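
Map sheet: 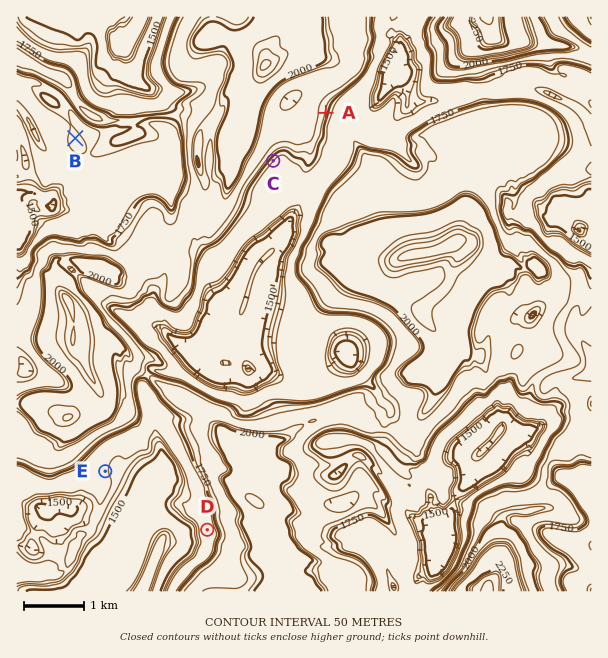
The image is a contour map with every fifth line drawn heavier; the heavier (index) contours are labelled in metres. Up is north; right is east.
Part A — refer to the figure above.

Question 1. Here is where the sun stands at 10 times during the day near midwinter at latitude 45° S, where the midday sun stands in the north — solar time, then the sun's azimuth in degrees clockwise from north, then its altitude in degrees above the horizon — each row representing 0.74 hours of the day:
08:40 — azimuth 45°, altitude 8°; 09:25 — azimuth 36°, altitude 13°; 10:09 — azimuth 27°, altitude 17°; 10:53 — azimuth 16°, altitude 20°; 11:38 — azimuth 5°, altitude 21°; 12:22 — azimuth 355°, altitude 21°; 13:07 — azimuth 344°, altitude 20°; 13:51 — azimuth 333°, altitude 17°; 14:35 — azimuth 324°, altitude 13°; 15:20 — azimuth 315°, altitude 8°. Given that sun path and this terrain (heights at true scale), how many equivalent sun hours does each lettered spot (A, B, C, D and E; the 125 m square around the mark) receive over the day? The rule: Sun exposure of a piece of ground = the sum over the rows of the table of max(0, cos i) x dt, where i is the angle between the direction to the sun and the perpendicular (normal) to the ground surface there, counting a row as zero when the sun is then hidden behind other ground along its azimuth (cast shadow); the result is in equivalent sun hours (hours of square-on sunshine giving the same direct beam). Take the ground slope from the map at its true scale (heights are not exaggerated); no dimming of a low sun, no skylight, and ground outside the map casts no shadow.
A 1.3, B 1.9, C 0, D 1.5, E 1.1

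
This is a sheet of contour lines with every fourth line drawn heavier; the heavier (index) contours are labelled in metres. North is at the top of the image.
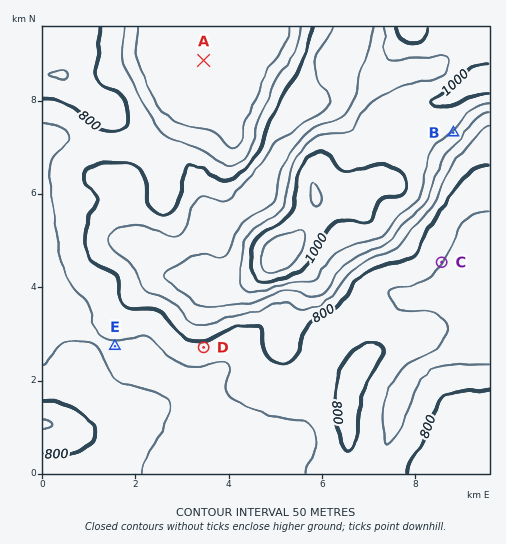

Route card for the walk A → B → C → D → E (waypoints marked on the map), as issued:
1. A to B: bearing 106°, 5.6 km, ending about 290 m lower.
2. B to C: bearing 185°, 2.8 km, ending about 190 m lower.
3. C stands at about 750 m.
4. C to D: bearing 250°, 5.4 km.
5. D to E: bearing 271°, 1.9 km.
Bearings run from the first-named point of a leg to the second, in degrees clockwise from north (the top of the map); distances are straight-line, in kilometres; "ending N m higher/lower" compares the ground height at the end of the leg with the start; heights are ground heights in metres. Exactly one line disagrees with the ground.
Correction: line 1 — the sense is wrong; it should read higher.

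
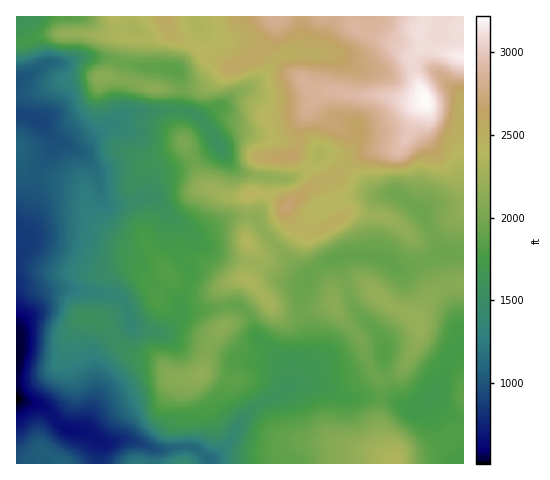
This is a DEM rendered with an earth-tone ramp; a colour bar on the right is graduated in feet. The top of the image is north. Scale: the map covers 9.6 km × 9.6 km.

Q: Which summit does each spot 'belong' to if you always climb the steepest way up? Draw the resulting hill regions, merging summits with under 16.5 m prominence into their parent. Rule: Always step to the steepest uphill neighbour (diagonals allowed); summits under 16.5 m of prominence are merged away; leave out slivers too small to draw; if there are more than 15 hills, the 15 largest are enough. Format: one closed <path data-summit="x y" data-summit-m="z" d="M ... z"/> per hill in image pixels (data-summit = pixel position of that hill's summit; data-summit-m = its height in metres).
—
<path data-summit="425 101" data-summit-m="981" d="M368 16l-66 0 1 20-3 12-5 4-14 4-9 8 0-7-10-9-12-6-11-3-14 1-23-9-3 12-23 27 6 14-1 26 18 6 19 27 19-10 65 9 11 4 8 8 9 0 13 4 24 29 12 8-17-1-16 4-32 16-16 42 2 9 8 11 14-13 21-8 32 1 28 13 24-8 15-8 22 0 0-152-25-28-11-6-11-2-22 7-14 0-25-5-20-11 18-4 6-5 10-18 0-11z"/><path data-summit="201 375" data-summit-m="660" d="M131 324l-22 15-13 15-1 43-8 27-6 7 9 3 13 9 26-3 32 10 28-4 11 5 9 9 4-1 17-17 9-17 0-6-14-20 0-9 7-21 7-8-38-21-60-10z"/><path data-summit="396 463" data-summit-m="719" d="M316 382l-17 0-9 3-11 10-24 12-13 12-12 23-20 19 0 2 252 0-20-21-18-39-7 5-10 0-19-9-40 0z"/><path data-summit="419 323" data-summit-m="671" d="M460 253l-18 0-15 8-24 8-28-13-32-1-6 3 17 50 22 24 6 10 4 32 6 15 8 14 7 5 10 0 4-2 14-14 16-38 5-6 8 0 0-93z"/><path data-summit="249 280" data-summit-m="712" d="M171 218l-2 19 3 9 17 26 0 8-7 17-3 15 29-2 21-5 12 1 10 12 7 18 25 26 7 22 2-12 10-11 3-12 0-20-4-16 0-16 3-12-21-5-25-16-24-4-21-8-12-7-16-18z"/><path data-summit="185 143" data-summit-m="614" d="M178 109l-53 4-8 5-35 30-9 2 10 4 10 13 6 14 2 16 5 7 13 1 28-9 4-15 6-6 50-23 11-8-19-28z"/><path data-summit="102 77" data-summit-m="645" d="M91 57l-13 1-10 5-18 0-32 17-2 2 0 33 23 5 17 22 17 7 9-1 39-33 2-5 0-21 7-22-1-3-18-5z"/><path data-summit="334 304" data-summit-m="648" d="M336 258l-14 5-9 7-10 16-2 27 4 16 0 20-3 12-10 11-2 13 9-3 28 0 14-4 12 0 25-13 6-5 1-10-3-8-6-10-22-24z"/><path data-summit="251 194" data-summit-m="752" d="M218 144l-35 20-26 11-7 10-2 10 6 2 19 23 20 14 9-1 30-16 13-1 11 2 8-19 3-21-21-3-10-5z"/><path data-summit="463 56" data-summit-m="967" d="M463 16l-94 0 1 13-10 18-6 5-18 3 20 12 25 5 14 0 22-7 11 2 11 6 24 27z"/><path data-summit="287 206" data-summit-m="822" d="M330 154l-10 0-12 15-13 8-28 1-3 21-8 17 6 13 10 13 35 35 1-3-8-9-2-9 16-42 32-16 16-4 17 1-12-8-24-29z"/><path data-summit="62 463" data-summit-m="329" d="M20 400l-4 0 1 64 82-1 2-18-2-4-14-10-19-2-21-22z"/><path data-summit="222 327" data-summit-m="648" d="M237 305l-38 6-17 0-16 20-6 2 41 7 36 20 11 0 28 6 8 8 3 6 0-11-4-7-25-26-7-18z"/><path data-summit="248 241" data-summit-m="722" d="M245 216l-16 2-27 15-10 2 9 10 19 10 38 9 25 16 21 4 4-6-36-36-14-24z"/><path data-summit="290 157" data-summit-m="812" d="M248 133l-11 0-19 11 14 22 14 9 21 3 25 0 16-9 12-16-7-7-11-4-23-2z"/>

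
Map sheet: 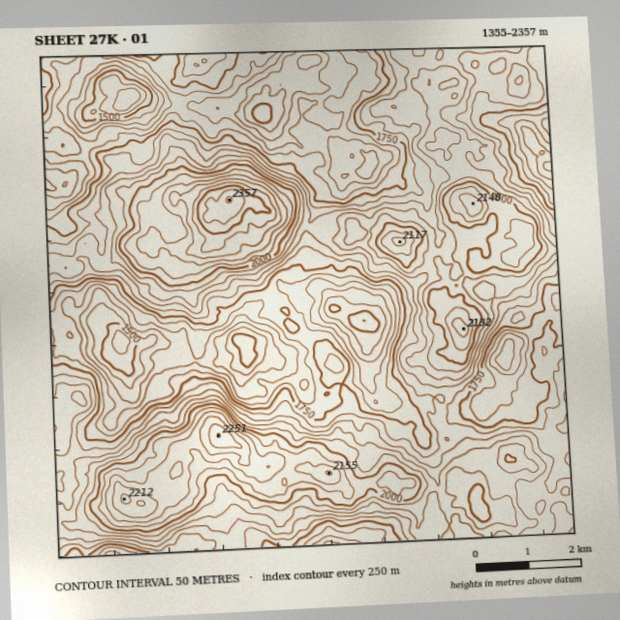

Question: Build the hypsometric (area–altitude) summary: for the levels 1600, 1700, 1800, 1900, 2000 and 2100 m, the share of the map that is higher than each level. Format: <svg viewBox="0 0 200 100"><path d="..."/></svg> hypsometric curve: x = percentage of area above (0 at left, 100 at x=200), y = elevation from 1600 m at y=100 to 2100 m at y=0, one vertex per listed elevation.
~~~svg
<svg viewBox="0 0 200 100"><path d="M182 100l-33-20-39-20-43-20-33-20-21-20"/></svg>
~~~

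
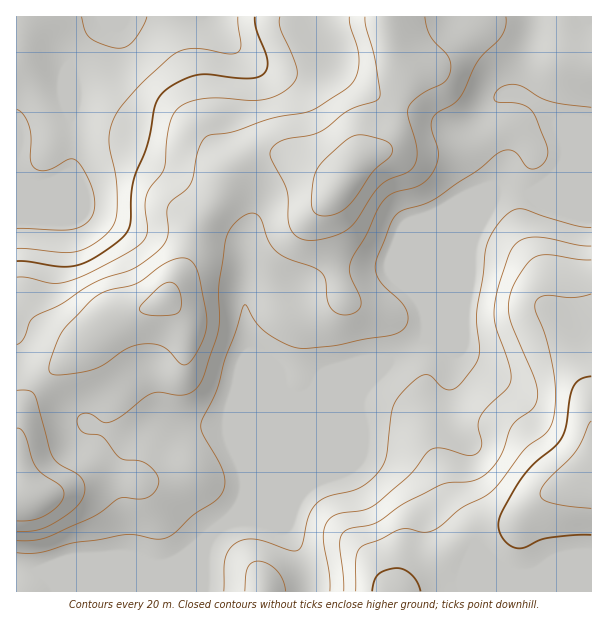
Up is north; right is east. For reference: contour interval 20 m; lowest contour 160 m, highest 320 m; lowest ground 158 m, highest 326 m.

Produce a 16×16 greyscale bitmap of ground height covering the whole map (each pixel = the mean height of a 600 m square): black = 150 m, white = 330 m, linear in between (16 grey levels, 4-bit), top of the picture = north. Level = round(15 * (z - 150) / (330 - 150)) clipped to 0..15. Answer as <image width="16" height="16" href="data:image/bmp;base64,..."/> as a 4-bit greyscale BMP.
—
<image width="16" height="16" href="data:image/bmp;base64,Qk32AAAAAAAAAHYAAAAoAAAAEAAAABAAAAABAAQAAAAAAIAAAAATCwAAEwsAABAAAAAAAAAAAAAAABEREQAiIiIAMzMzAERERABVVVUAZmZmAHd3dwCIiIgAmZmZAKqqqgC7u7sAzMzMAN3d3QDu7u4A////AFVVVnd73MzMh2ZlZnq7zNzKh3ZVZ4q87rmIdlVVaIreqHdmVVVnea2YiHZVVWZonYmZl1VlVmeriaqoZndlaLtmiqhnd2VoqzJHmHiXZVeIESWIiblmVmYRJXiZu5dmZhEkeImrqGZmESNmZ4mYdmYhEjRFaKqGZyERIjZoqYd3"/>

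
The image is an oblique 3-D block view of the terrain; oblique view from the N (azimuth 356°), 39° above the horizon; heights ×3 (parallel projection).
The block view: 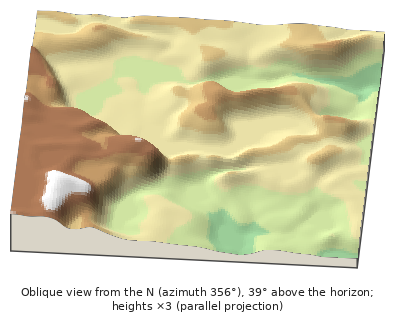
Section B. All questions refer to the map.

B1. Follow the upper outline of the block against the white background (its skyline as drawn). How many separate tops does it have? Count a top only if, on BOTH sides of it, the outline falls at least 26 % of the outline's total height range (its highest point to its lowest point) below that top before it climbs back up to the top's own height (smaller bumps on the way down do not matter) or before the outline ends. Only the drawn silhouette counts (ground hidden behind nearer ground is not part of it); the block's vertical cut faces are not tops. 0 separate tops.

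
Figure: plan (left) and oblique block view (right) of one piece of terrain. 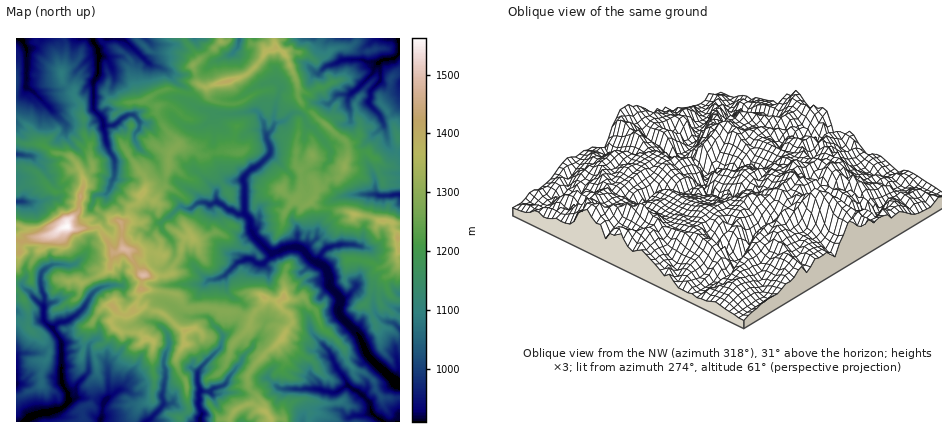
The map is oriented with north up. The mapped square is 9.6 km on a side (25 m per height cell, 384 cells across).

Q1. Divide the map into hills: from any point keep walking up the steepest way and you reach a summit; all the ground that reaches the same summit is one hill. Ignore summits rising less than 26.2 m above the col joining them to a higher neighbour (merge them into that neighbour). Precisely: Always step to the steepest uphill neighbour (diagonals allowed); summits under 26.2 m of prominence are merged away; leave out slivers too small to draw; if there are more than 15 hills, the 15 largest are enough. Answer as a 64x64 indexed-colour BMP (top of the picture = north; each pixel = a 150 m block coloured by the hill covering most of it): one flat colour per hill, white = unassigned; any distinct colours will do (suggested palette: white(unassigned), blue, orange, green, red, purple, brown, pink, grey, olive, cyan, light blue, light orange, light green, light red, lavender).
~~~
<image width="64" height="64" href="data:image/bmp;base64,Qk12CAAAAAAAAHYAAAAoAAAAQAAAAEAAAAABAAQAAAAAAAAIAAATCwAAEwsAABAAAAAAAAAA////ALR3HwAOf/8ALKAsACgn1gC9Z5QAS1aMAMJ34wB/f38AIr28AM++FwDox64AeLv/AIrfmACWmP8A1bDFABERERERERFVVVVVERERERiIiIiIiIiIiBEREREREREREREREREREVVVVVVRERERGIiIiIiIiIiIERERERERERERERERERERFVVVVVUREREYiIiIiIiIiIiIiIEREREREREREREREREVVVVVVVEREYiIiIiIiIiIiIiIgRERERERERERERERERVVVVVVERERGIiIiIiIiIiIiIiBEREREREREREREREREVVVVVVRERERGDMzM4iIhmZmZmYREREREREREREREREVVVVVVVEREREREzMzOIZmZmZmZmERERERERERERERERVVVVVVXMERERETMzMzZmZmZmZmYRERERERERERERERFVVVVVVczBERETMzMzNmZmZmZmYREREREREREREREREVVVVVVVzMzMEzMzMzMzZmZmZmYRERERERERERERERERFVVVVVXMzMzDMzMzMzNmZmZmZhERERERERERERERERERVVVVVczMzMwzMzMzNmZmZmZhEREREREREREREREREREVVVVVzMzMzMMzMzNmZmZmZhERERERERERERERERERERFVVVXMzMzMwzMzNmZmZmZmEREREREREREREREREREREVVVVczMzMzBMzMzZmZmZmERERERERERERERERERHxERVVVVzMzMzMETMzNmZmZmEREREREREREREREREREf///1VczMzMzMEREzMzZmZmYRERERERERERAAEREREf/////8zMzMHMERETMzMzMzMxEREREREREQAAAREREf//////zMzBEREREREzMzMzMzERERERERERAAARERER///////8zBERERERETMzMzMzMxEREREREZkAARERERH/////APABERERERETMzMzMzMzMREREREZmQARERERER///wAAAAEREREREzMzMzMzMzMxERERmZmZARERERERF3//AAAAARERERETMzMzMzMzMzMRERmZmZkREREREREXd3cAAAABERERERMzMzMzMzMzMxERGZmZmREREREREXd3dwAAAAERERu7szMzMzMzMzMzEREZmZmZEREREREXd3d3AAAAERERu7u7MzMzMxERMzMRERmZmZkREREREXd3d3d3cAEREbu7u7uzMxERERETERERGZmZmRERERERF3d3d3d3cREbu7u7u7ERERERERERERERmZmZERERERERd3d3d3dxEbu7u7uxERERIhERERERERGZmZkRERERERF3d3d3d3ERu7u7uxERERIiIiIhEe4R6ZmZmRERERERERd3d3d3cRG7u7uxERERIiIiIiLu7u7umZmZERERERERF3d3d3cRG7u7u7ERERIiIiIiIu7u7u6ZmZkRERERERERd3d3d3G7u7u7EREREiIiIiIi7u7u7pmZmREREREREREXd3d3cRu7u7sRERESIiIiIiIu7u7umZmZEREREREREXd3d3dxEbu7u7ERESIiIiIiIiLu7u7pmZkRERERERERd3d93RERG7u7sRERIiIiIiIiIu7u7umZmREREREREREXfd3dEREREbsREREiIiIiIiIi7u7u6ZmZERERERERER3d3d3RERERERERESIiIiIiIiIi7u7pmZkRERERERERHd3d3dERERERERERIiIiIiIiIiIiIiIRERERERERERER3d3d3REREREREREiIiIiIiIiIiIiIhERERERERERERHd3d3dERERERERESIiIiIiIiIiIiIiEREREREREREREd3d3d0REREREREREiIiIiIiIiIiIiERERERERERERERHd3d3RERERERERERIiIiIiIiIiIiIREREREREREREREd3d3RERERERERERESIiIiIiIiIiIREREREREREREREREd3REREREREREREREiIiIiIiIiIhERERERERERERERERERERERERERERERESIiIiIiIiIiEREQERERERERERERERERERERERERERERIiIiIiIiIiIREQAREREREREREREREREREREREREREREiIiIiIiIiIiERABERERERERERERERERERERERERERESIiIiIiIiIiIhEAEREREREREREREREREREREREREREUQiIiIiIiIiIiIAARERERERERERERERERERERERERERREQiIiIiIiIiIgABEREREREREREREREREREREUREERREREJCIiIiIiIhEQERERERERERERERERERERREREREREREREQiIiIiIhERERERERERERERERERERERREREREREREREREQRIiIiERERERERERERERERERERERFEREREREREREREQRESIiIRERERERERERERERERERERFERERERERERERERBERERIhERERERERERERERERERERFERERERERERERERBERERESIRERERERERERERERERERFERERERERERKREREEREREREiEREREREREREREREREREAAABEREREREpERERKERERERIRERERERERERERERERAAAAAAREREREqqRESqqhERERERERERERERERERERERAAAAAAAAREREqqqqqqqqqqqhEREREREREREREREREREQAAAAAAAASqqqqqqqqqqqqqoRERERERERERERERERERAAAAAAAAAKqqqqqqqqqqqqqhERERERERERERERERERAAAAAAAAAAqqqqqqqqqqqqqqoRER"/>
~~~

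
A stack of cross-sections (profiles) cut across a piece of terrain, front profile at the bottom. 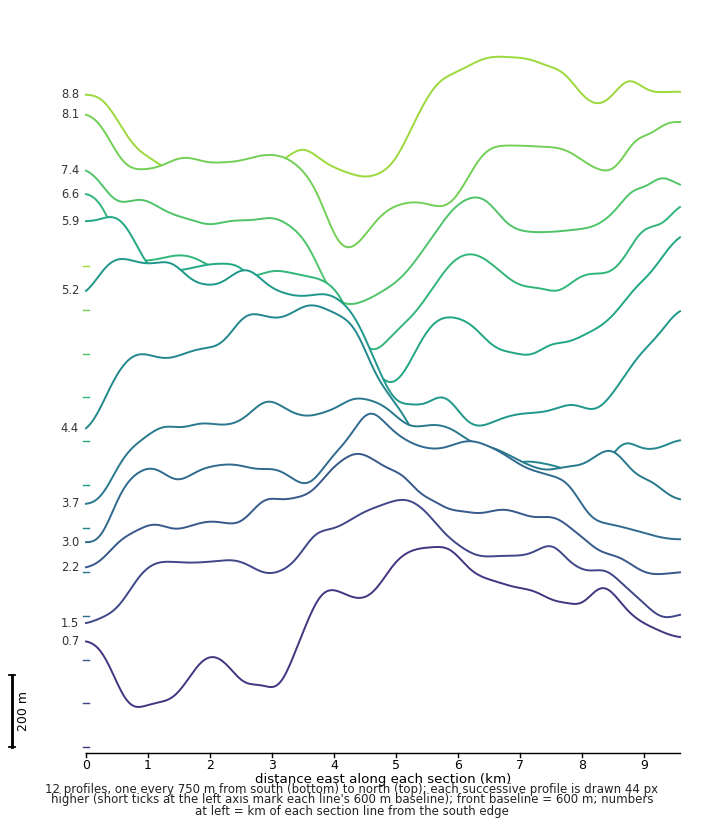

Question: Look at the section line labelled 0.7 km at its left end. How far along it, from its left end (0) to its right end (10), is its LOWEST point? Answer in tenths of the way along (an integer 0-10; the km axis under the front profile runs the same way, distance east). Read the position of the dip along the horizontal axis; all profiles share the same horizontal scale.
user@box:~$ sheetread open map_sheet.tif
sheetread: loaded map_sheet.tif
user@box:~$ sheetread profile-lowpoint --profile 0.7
1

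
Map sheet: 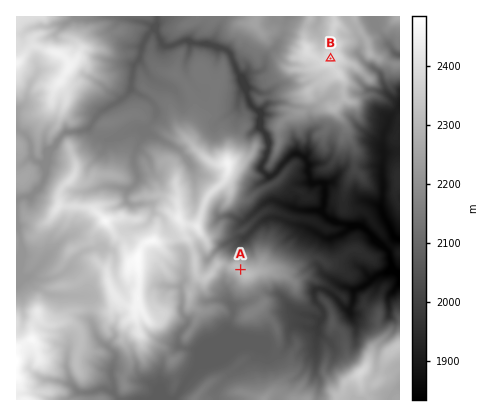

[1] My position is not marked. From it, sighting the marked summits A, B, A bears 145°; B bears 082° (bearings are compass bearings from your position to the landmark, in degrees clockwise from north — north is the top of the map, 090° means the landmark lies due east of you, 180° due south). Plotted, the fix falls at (114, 89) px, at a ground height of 2160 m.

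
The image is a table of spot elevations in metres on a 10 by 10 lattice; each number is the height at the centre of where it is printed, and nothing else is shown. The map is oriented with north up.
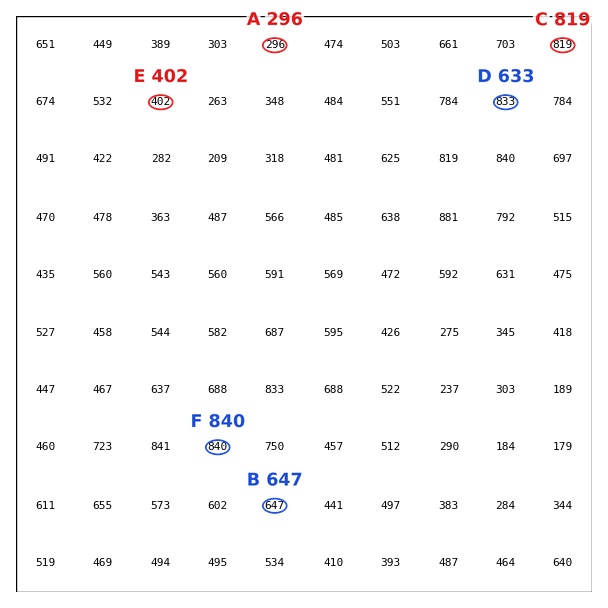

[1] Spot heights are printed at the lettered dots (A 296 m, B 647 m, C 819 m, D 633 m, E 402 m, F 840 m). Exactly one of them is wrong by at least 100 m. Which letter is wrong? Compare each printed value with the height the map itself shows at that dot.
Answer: D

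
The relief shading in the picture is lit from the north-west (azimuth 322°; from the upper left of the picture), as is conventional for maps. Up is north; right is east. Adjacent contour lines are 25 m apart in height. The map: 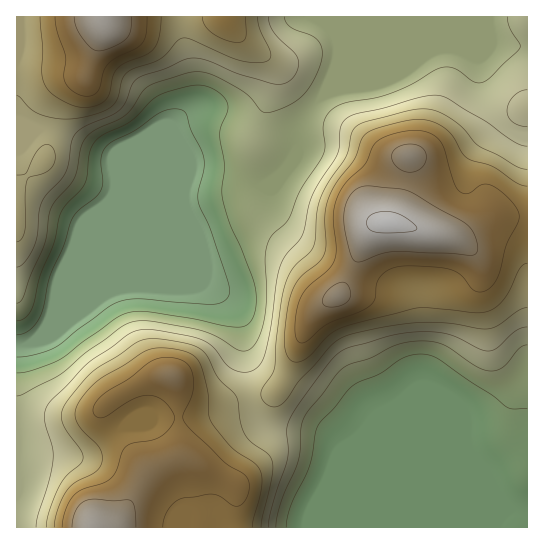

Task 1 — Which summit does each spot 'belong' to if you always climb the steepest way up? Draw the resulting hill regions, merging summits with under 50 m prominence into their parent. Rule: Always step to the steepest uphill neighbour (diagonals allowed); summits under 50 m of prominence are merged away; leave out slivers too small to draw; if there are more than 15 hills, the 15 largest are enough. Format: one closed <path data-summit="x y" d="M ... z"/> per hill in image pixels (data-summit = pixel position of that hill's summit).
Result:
<path data-summit="389 222" d="M527 16l-193 0-1 19 4 8-1 23-9 25-20 23-10 16 0 19-10 17-13 13-11 6-45-2-27-8-136 139 62-25 74 0 14-5 20 12 8 9 6 9 4 13 6 72 8 20 9 9 9 3 24 0 23 4 23 16 138 57 27 1-11 13-1 6 29 0z"/><path data-summit="93 527" d="M205 284l-14 5-74 0-64 27-12 18-8 9-17 3 1 182 480-1 4-9 9-9-27-1-138-57-15-12-12-6-43-2-9-3-9-9-8-20-6-72-4-13-6-9-8-9z"/><path data-summit="102 17" d="M333 16l-317 1 1 328 16-2 8-9 8-15 142-144 27 8 45 2 11-6 13-13 10-17 0-19 10-16 20-23 9-25 1-23-4-8z"/>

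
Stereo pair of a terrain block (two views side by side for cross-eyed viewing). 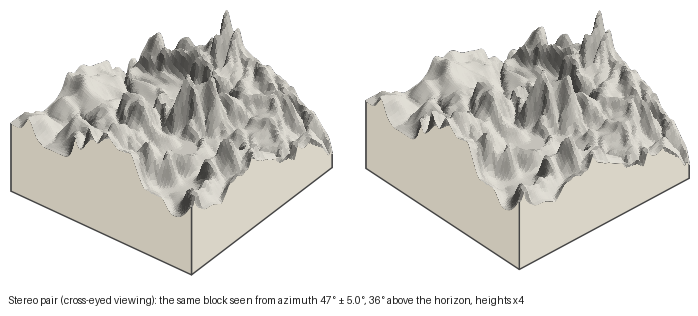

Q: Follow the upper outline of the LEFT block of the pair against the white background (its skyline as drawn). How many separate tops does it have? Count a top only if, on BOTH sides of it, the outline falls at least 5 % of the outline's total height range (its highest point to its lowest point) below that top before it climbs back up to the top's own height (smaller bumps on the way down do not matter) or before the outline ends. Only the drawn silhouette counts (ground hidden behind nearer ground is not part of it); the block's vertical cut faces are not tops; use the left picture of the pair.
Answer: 4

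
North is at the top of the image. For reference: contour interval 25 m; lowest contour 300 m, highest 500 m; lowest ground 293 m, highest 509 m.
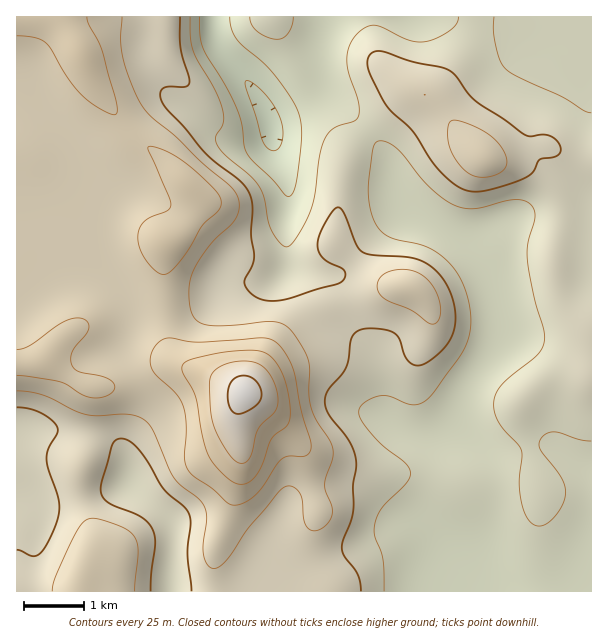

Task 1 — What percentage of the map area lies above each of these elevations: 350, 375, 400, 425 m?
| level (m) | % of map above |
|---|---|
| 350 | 74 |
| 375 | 50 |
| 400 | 31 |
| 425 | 10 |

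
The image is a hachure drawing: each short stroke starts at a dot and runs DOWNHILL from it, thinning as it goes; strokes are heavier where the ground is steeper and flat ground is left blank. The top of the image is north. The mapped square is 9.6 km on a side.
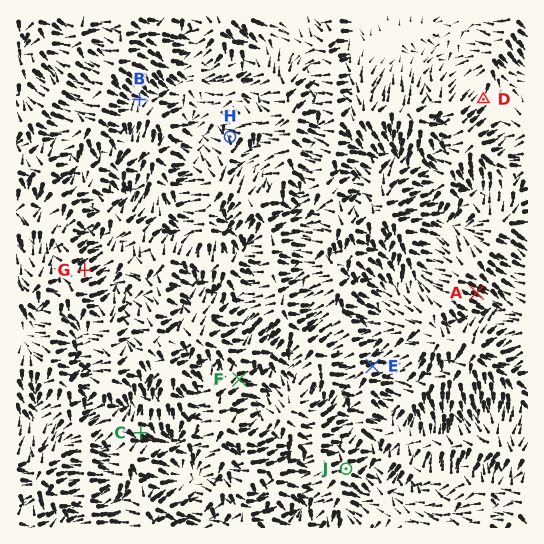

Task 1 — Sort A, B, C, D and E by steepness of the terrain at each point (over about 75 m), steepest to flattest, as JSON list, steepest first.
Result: ["C", "E", "A", "B", "D"]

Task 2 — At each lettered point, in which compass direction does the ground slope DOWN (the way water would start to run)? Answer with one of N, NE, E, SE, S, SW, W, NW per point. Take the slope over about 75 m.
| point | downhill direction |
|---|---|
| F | E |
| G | NE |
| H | W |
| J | NE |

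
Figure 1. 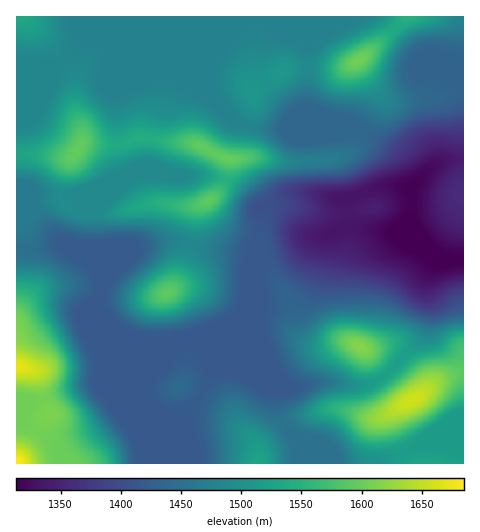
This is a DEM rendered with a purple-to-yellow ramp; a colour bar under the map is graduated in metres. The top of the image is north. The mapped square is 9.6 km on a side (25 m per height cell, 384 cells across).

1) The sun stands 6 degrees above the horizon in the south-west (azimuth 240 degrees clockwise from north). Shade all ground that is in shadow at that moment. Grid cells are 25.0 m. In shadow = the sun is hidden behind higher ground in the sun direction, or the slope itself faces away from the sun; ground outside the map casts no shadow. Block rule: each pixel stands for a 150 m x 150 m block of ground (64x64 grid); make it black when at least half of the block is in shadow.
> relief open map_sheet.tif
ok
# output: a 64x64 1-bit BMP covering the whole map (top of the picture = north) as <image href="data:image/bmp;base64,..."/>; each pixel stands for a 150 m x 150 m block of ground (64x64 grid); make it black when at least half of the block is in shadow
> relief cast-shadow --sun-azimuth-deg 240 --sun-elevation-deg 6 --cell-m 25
<image width="64" height="64" href="data:image/bmp;base64,Qk0+AgAAAAAAAD4AAAAoAAAAQAAAAEAAAAABAAEAAAAAAAACAAATCwAAEwsAAAIAAAAAAAAA////AAAAAABwD4AADgAAAPg/wAAPAAAA+H/gAA8AAAAwf/AADgAAAAD/8AAeAAAAAP/wADwAAAAA//AAMAAAAAH/4AAAAAAAA//AAAAAAAAD/4AAAAAAAAf/gAAAAAAAA/+AAAAAAAAD/4AAAAAAAAf/gAAAAAAAB/8AAAAAAAB//gAAAAAAAD/+AAAAABwAD/8AAAAAPgAf/wAAAAD/wD//AAAAAf/hP/8AAAAD//l//gAAAAH//H/8AAAAAD/8P/gAAAAAD/wf8AAAAAAH/h/wAd4AAAP+H+AB/wAAADwPwAH/AAAAAAeAAP8AAAAAAAAADwAAAAAAAAAAAwAAAAAAAAAHAAAAAAAAAAcAAAAAAAAAAAAAAAAAAAGAAAAAAAAAA8AAAAAAAAADwAAAAAAAAAfgAAAAAAAAB+AAAAAAAAAD4AAAAAAAAABAAAAAAAAAAAAAAAAAAAAAAAAAAAAAAAAMAAAAAAAAA/8AAAAAAAAP/4AAAAAYAD//wAAAADwAP//AAAAAPgA//8AAAAA+AB8AAAAAAH4AAAAAAAAAfgAAAAAAAAB8AAAAAAAAAAAAAAAAAgAAAAAAAAAGAAAAAAAAAA8AAAAAAAAAHwAAAAAAAAAfAAAAAAAAAB+AAAAAAAAAD4AAAAAAAAAHgAAAAAAAAAAAAAAAAAAAAAAAAAAAAAAAAA=="/>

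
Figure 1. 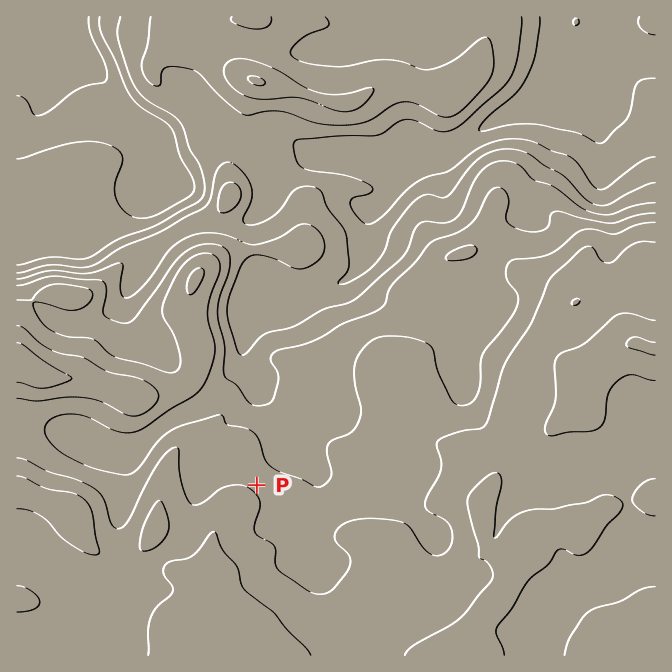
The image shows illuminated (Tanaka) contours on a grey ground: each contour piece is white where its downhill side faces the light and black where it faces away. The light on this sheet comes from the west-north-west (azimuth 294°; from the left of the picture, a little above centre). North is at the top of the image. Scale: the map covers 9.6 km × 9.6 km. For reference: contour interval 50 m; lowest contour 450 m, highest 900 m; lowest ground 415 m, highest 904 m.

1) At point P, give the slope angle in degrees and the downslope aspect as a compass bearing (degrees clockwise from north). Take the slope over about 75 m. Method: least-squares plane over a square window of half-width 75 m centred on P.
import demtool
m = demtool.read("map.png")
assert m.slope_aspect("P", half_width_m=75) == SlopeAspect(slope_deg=7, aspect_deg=38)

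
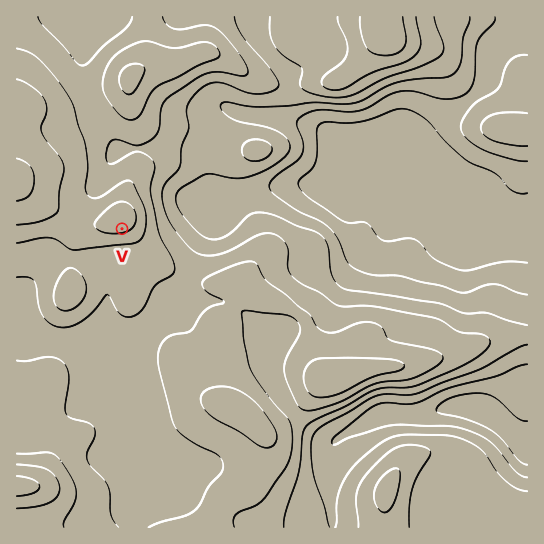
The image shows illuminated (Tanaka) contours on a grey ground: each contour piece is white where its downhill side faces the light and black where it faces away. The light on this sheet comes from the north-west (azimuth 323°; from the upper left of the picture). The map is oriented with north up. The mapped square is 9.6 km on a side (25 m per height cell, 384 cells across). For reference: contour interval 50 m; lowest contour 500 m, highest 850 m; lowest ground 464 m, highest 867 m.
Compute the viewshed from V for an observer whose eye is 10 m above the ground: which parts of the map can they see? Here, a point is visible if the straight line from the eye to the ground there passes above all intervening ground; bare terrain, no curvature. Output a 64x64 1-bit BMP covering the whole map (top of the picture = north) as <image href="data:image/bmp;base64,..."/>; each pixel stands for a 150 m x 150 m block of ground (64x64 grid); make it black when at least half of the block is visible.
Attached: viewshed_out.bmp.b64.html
<image width="64" height="64" href="data:image/bmp;base64,Qk0+AgAAAAAAAD4AAAAoAAAAQAAAAEAAAAABAAEAAAAAAAACAAATCwAAEwsAAAIAAAAAAAAA////AAAAAAAB///4AAwAAAD///AAHAAAAP//8AAcAAAB///wABwAAAf//+AAPgAA////4AAeAAD///+AAA4AAP///wAAAAAA///+AAAAAAD///wAAAAAAP///AAAAAAAf//4AAAAAAA///gAAAAAAB///AHAAAAAH//+P+AAAAD/////8AAAAP/////4AAAA//////wAAAD//////4AAAD//////4AAAH///////AAAP///////wAAf///////8AA//////w/eAB//////D48QD////9//j/AP////j//P8A/////P/9/4H////cf///g////8wP///D////gAH//+f///4AAH//9////AAAAf/3///+AAAAf+P///8IAAD/4f///xgAA//h////mAB///meAH+IAP///gAAP4AP///8AAAfgB////gAAB8AP///8AAADgD////wAAACB////+AAAAD/////YAAAA/////8AAAAH/////wAAAAcB////AAAAAgB///8AAAAAAD///wAAAAAAP///AAAAAAAf//8AAAAAAB//+AAAAAAAf//+AAAAAAf///8AAAAAD////wAAAAAP//8fAAAAAAf//g8AAAAAA//+DwAAAAAB//wHAAAAAAH/AAAAAAAAAP4AAAAAAAAA/gAAAAAAAAD8AAAAAAAAAPwAAA=="/>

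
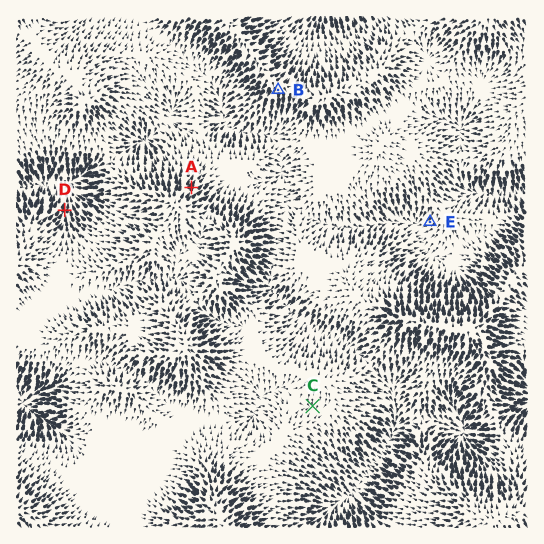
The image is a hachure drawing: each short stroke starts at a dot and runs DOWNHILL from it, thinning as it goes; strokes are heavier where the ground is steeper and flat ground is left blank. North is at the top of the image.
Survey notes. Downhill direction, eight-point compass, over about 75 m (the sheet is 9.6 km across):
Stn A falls NE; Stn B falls S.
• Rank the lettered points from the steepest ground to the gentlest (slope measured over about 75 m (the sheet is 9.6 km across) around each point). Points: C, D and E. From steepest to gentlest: D E C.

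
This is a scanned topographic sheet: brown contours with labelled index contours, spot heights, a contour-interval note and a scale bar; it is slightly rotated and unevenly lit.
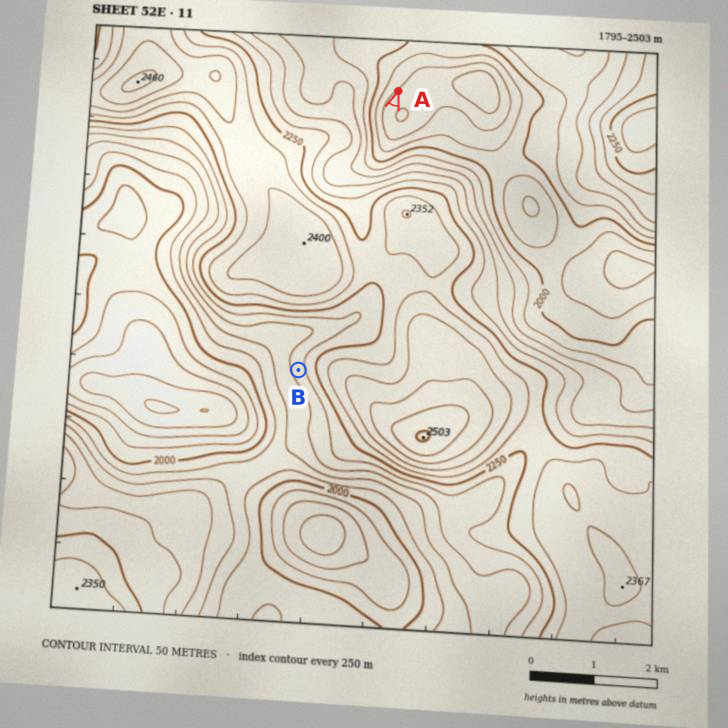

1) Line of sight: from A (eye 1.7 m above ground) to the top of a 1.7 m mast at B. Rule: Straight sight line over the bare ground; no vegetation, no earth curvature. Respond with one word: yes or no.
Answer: no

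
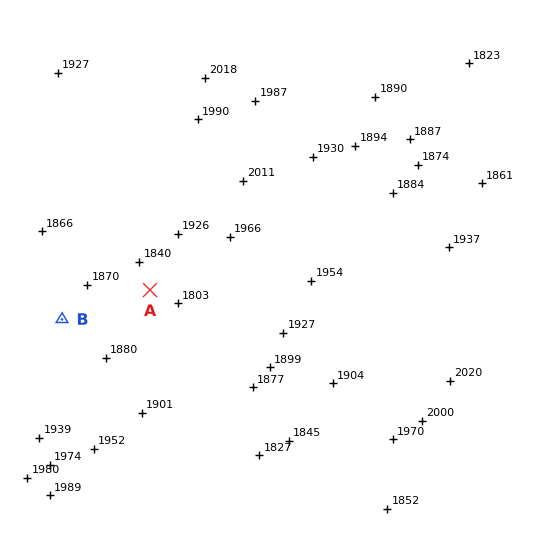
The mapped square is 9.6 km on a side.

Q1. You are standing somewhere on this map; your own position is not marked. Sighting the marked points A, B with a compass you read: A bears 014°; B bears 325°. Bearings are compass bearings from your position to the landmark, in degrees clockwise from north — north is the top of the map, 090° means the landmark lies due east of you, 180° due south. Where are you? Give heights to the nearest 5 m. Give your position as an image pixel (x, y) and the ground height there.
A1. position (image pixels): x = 121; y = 404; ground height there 1905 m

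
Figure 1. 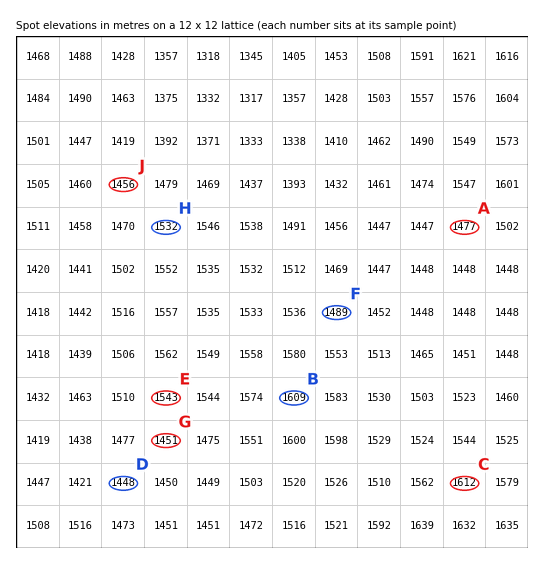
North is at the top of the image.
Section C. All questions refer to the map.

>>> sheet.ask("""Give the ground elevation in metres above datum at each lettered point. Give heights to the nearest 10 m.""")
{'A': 1480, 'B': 1610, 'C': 1610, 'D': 1450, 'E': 1540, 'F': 1490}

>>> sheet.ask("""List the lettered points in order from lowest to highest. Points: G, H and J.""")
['G', 'J', 'H']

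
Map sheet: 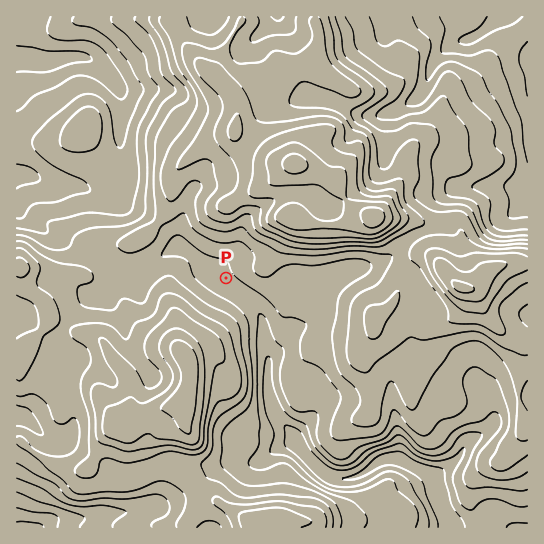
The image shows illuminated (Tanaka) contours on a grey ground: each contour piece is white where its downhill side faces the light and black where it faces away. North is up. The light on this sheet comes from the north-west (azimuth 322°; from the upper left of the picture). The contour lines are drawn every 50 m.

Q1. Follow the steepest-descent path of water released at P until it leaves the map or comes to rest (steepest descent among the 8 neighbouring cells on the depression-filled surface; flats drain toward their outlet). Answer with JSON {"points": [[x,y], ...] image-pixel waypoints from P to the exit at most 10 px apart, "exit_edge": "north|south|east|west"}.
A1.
{"points": [[226, 278], [229, 289], [239, 295], [250, 303], [259, 314], [263, 325], [263, 335], [265, 346], [267, 357], [269, 367], [267, 378], [269, 389], [270, 399], [274, 410], [281, 421], [291, 431], [297, 442], [305, 453], [314, 463], [325, 473], [335, 478], [346, 478], [357, 477], [367, 470], [378, 462], [389, 459], [399, 459], [410, 465], [421, 470], [431, 475], [435, 486], [435, 497], [441, 507], [449, 518], [451, 527]], "exit_edge": "south"}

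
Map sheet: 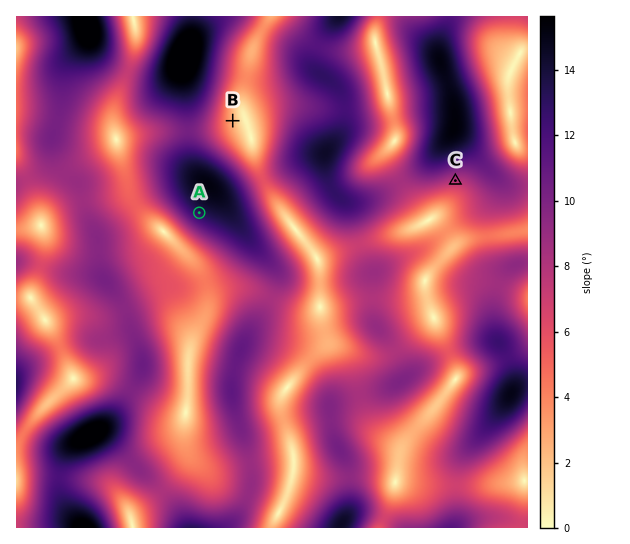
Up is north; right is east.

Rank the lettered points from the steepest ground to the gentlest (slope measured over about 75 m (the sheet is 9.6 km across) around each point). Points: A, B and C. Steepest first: A C B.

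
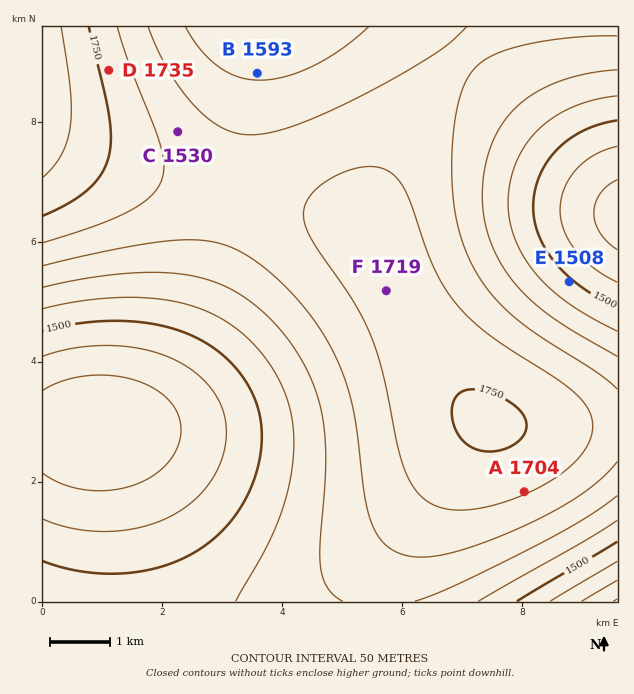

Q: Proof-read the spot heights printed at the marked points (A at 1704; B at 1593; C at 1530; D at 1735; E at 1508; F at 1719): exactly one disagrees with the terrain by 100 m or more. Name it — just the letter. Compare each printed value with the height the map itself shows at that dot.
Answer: C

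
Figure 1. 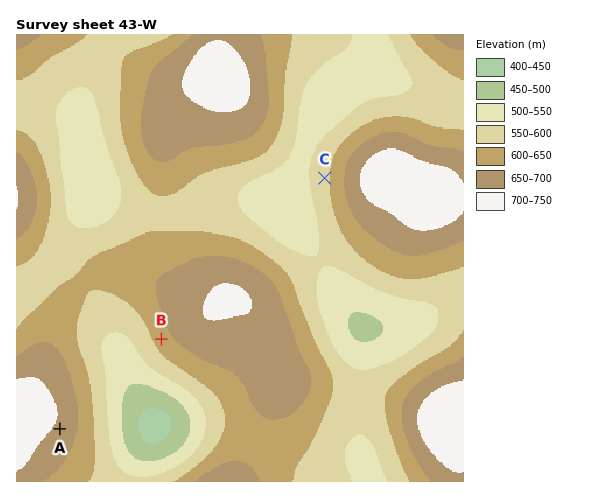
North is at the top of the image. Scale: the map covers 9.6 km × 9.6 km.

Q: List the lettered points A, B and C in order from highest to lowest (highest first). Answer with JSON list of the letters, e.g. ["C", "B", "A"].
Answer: ["A", "B", "C"]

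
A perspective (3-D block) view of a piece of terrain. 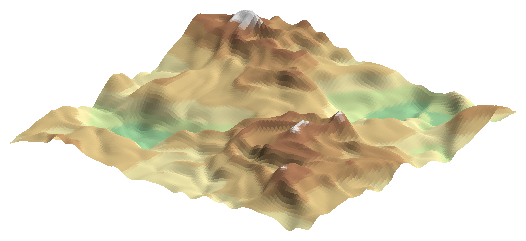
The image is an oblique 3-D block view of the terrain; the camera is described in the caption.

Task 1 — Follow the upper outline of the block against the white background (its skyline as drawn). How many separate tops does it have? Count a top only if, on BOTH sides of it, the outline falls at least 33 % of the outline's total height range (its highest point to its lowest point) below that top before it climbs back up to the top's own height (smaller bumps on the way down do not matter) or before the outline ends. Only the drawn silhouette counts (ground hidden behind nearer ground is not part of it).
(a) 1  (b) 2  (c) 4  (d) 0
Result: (a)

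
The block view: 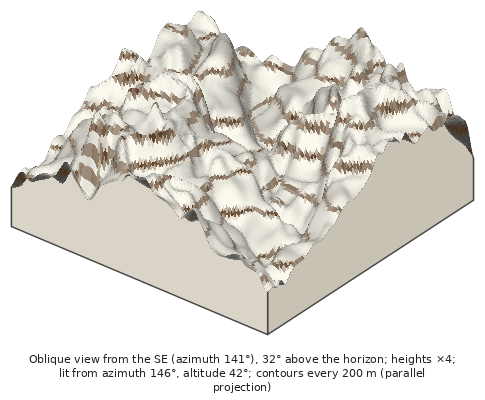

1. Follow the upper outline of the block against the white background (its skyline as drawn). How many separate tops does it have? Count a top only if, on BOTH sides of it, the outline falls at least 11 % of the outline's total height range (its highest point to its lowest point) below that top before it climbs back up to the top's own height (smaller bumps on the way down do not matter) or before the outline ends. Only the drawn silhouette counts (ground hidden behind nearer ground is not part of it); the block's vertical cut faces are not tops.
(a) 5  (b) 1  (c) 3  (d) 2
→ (d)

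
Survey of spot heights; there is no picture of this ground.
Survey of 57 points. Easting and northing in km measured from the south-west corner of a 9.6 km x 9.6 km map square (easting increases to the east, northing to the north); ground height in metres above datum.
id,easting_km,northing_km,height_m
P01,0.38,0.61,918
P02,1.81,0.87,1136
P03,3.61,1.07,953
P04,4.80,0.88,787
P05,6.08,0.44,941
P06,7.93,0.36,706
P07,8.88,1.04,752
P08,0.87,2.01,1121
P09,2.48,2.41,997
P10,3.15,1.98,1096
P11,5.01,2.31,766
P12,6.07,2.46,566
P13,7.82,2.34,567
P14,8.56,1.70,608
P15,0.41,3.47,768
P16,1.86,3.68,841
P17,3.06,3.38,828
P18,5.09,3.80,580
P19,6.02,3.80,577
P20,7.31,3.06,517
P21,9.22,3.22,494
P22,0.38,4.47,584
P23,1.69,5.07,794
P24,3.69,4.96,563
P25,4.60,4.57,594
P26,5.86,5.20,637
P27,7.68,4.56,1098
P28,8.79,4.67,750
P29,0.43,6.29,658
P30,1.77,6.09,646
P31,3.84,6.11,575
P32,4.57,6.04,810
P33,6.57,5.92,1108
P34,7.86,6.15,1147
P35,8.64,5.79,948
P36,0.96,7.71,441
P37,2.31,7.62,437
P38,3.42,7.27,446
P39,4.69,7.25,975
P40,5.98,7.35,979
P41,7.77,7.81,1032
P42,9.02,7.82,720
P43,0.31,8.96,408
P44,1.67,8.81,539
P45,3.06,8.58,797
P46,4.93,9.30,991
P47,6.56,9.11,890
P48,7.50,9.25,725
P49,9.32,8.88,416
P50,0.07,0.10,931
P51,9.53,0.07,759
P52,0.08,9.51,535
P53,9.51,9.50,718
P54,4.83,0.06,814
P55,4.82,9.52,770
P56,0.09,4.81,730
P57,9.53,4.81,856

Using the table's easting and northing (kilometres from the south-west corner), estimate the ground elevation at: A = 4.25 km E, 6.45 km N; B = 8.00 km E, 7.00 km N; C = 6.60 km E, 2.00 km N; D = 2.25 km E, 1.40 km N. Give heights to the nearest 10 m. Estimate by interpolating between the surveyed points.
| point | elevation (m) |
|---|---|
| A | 760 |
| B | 1120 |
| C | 560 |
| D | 1140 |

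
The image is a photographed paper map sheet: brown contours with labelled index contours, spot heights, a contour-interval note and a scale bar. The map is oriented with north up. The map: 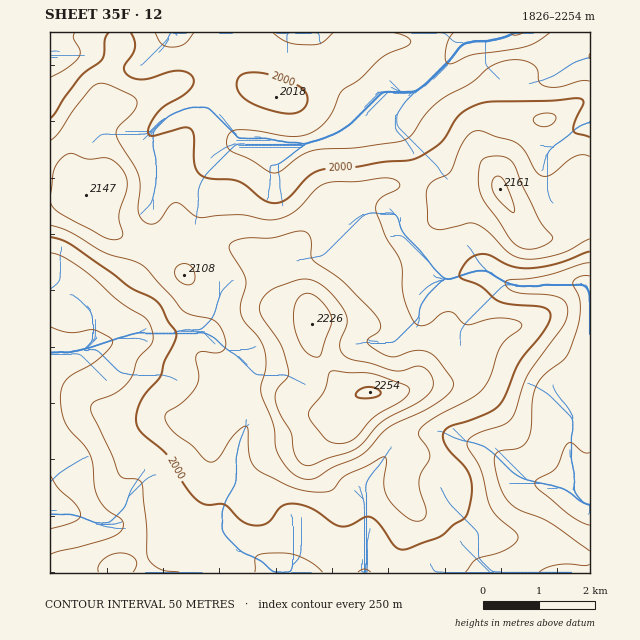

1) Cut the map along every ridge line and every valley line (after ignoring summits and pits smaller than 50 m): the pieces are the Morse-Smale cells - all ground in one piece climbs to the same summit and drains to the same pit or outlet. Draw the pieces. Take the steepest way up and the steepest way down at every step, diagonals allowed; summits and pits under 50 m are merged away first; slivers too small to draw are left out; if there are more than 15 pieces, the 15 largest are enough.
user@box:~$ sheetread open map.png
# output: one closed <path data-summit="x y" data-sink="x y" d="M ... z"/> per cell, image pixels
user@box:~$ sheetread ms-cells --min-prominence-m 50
<path data-summit="370 392" data-sink="50 513" d="M156 246l-4 2-2 10-29 39-12 14-13 10-2 10-2-17-11-13-12-7-19 1 0 277 348 1 2-25 14-34-1-7-11-19 1-14 7-19-28-58-6-4-26 2-10-10-26-37-2-34-7-6-17-6-7-7-9-24-6-9-17-10-20-5-24 10-21 17-12-19-6-6z"/><path data-summit="370 392" data-sink="590 506" d="M391 184l-17 3-35 15-39 40-32 22 13 31 7 7 17 6 7 6 2 34 12 18 24 29 26-2 6 4 27 54 1 7-7 16-1 14 11 19 1 7-14 34-1 24 191 1 0-281-6-6-10-3-46 4-14-1-29-16-9 0-23 8-11 0-36-40-6-11-1-10 10-12 5-16z"/><path data-summit="370 392" data-sink="516 33" d="M590 32l-406 0 19 16 6 10 4 18-3 17 0 13 3 4-12-5-18 4-19 10-13 17 7 33-3 23-4 13 3 40 12 4 18 25 21-17 24-10 20 5 21 11 30-21 39-40 35-15 13-3 27 4 0-16-4-20-14-28 3-14 6-12 28-20 22-27 12-9 15-1-3 3 0 7 6 18 18 13 0 24 4 14 31 23 14 4 38-26z"/><path data-summit="501 190" data-sink="516 33" d="M480 42l-13 0-5 3-29 33-29 21-5 11-3 14 14 28 4 20 0 16 21 5 10 9 40-12 15-2 21 40 5 5 12 5 19-2 7-8 0-25 2-8 14-17 10-2 0-53-9 3-29 21-14-4-23-15-11-14 0-29-19-16-4-10z"/><path data-summit="86 195" data-sink="516 33" d="M183 32l-13 0-13 20-10 10-9 5-13 0-10-4-3 1-7 18 0 21-20 18-7 15-6 19 0 13 3 8 30 47 9 9 35 14 5-1-3-40 7-29-7-40 13-17 19-10 17-4 12 4-2-16 3-17-4-18-10-14z"/><path data-summit="501 190" data-sink="590 506" d="M590 177l-10 1-14 17-2 8 0 25-4 7-7 3-15 0-12-5-5-5-21-40-15 2-40 12-10-9-20-5-6 17-10 12 0 4 7 17 36 40 11 0 23-8 9 0 29 16 14 1 46-4 10 3 6 5z"/><path data-summit="86 195" data-sink="50 513" d="M87 195l-37 4 0 94 19 1 12 7 11 13 2 17 2-10 13-10 12-14 29-39 4-11-19-5-21-10-9-9z"/><path data-summit="86 195" data-sink="50 54" d="M84 52l-34 2 0 144 19 0 17-3-8-13-6-14 2-20 11-27 20-18 0-21 8-20-16-7z"/><path data-summit="370 392" data-sink="50 54" d="M119 32l-69 0 0 20 34 0 13 3 15 7 8-14z"/><path data-summit="370 392" data-sink="516 33" d="M169 32l-48 0-1 16-7 14 12 5 13 0 5-3 19-19 7-11z"/>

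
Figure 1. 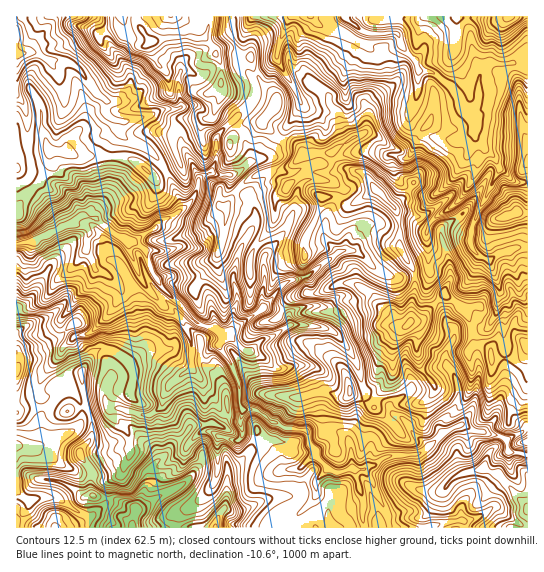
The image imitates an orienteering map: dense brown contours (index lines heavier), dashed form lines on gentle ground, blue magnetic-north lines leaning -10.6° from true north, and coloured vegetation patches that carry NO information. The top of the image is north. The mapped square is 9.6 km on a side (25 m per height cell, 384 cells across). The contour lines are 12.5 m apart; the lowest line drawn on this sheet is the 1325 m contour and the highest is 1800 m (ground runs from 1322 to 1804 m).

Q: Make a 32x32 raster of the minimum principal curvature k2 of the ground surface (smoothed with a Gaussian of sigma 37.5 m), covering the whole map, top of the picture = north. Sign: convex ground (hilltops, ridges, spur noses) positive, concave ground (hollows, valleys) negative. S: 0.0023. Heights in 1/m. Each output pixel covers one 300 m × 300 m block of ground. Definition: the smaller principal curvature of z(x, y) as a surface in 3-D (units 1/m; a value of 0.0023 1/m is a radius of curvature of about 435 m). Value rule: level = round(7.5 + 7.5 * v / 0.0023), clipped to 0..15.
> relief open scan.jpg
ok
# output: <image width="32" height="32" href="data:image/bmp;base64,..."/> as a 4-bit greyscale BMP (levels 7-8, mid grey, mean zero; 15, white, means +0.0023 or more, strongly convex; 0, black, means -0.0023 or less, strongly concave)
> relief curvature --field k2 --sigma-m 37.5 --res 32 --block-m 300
<image width="32" height="32" href="data:image/bmp;base64,Qk12AgAAAAAAAHYAAAAoAAAAIAAAACAAAAABAAQAAAAAAAACAAATCwAAEwsAABAAAAAAAAAAAAAAABEREQAiIiIAMzMzAERERABVVVUAZmZmAHd3dwCIiIgAmZmZAKqqqgC7u7sAzMzMAN3d3QDu7u4A////AFeWRmZFVnNGdod0hFQzNWVUQnRoZURnV3dXdFVWhXVHRlZjRWZ1NlZ4SIM4h4ZWZVZSVjZlSCdmU2AiSYV4ZlZmV2VkdicWZ3gGZkETZkYQZ2R1ZndDACd4BldncyhDBHZlVVZVdWMyACZVVicyMoN2d2MzNIREAGl2dIN3ZRY2ZnVkd1NlYlh3dnRWRYInSGRnZXdmRHBWRWRyZzZxRld2J3V4Z1RgQ1RHYmY3NVZnZlFYdodGA0NoiCZ3NVJnV2ZFAneGMAJGAQFWiIhSY2ZEU4RWZAYxIFJFZmdnNnVFU0RWVkBWUXAnVUZ1Y3RnJEc1VmQiVXCBIBh3VENFRFVWhEeDGHdxcnYwdUaDZlJ2FHc4YiIiZURWdCR4c2YXRGEVMyQVV2dGRXZmZmGFB2amVESGUjd3ZXNldlZVBQiHdnRVZncSdmZjZ2ZmYkBAZmdGVmZ0gHJldERVhGckEUB2dXdnc2EDJUVWd2RJdEYYZ3h3dkYoCFZHd0MzJVZkZ1dXd2Z4RgdWV3RndkVnZndXRnZUR2hyaFRlVnVYd2ZmOFZ0VlMDZkaTVzd2VnZmVUdXVWVHJ3dWgIg3h2Vkd0VHVkZjZzZVVBaGVmZiR3dkRFVXJmVVhHUVd2ZmJXhVVmZldWaGd1VXJGZ2M1ZnNnR3RVVnZmd1NUVGMnVnd0iV"/>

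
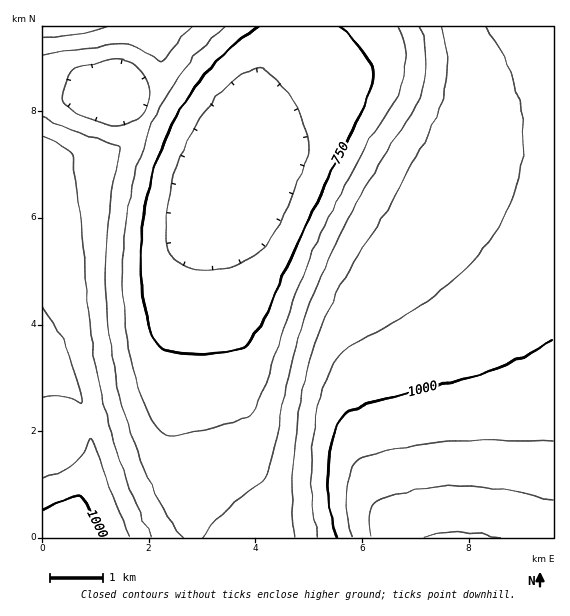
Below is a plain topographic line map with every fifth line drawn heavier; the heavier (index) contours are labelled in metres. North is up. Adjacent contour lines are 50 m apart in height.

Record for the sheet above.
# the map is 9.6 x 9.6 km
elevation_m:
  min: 670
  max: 1150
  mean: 880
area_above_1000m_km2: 12.8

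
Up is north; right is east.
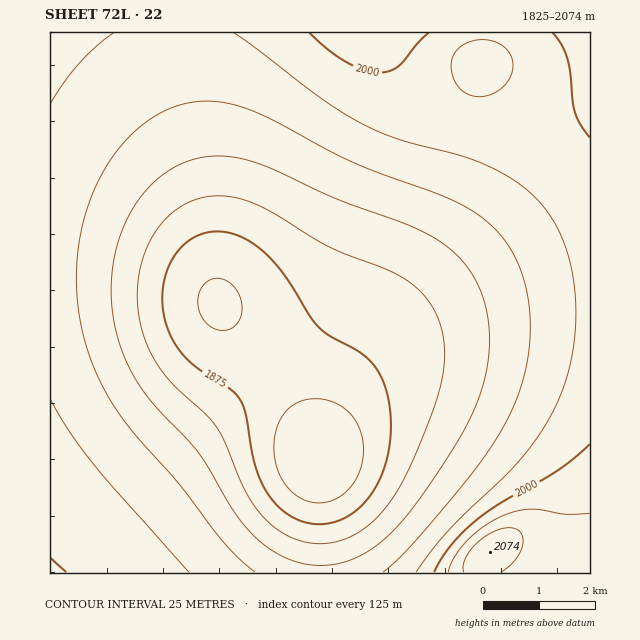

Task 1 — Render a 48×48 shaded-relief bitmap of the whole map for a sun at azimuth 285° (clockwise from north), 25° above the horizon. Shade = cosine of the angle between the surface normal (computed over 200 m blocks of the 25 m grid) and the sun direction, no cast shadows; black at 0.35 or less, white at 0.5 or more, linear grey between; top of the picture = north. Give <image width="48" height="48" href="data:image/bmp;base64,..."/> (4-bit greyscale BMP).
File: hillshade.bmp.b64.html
<image width="48" height="48" href="data:image/bmp;base64,Qk32BAAAAAAAAHYAAAAoAAAAMAAAADAAAAABAAQAAAAAAIAEAAATCwAAEwsAABAAAAAAAAAAAAAAABEREQAiIiIAMzMzAERERABVVVUAZmZmAHd3dwCIiIgAmZmZAKqqqgC7u7sAzMzMAN3d3QDu7u4A////AHd3d3ZmZmZmZmZniJmqu7zf//tjNWiIiHd3d2ZmZmZlVVZneJqru8zf//+kI1eIiHd3d2ZmZmZVVVVmeJq7zMze///5Q0Z4iHd3dmZmZmVVREVWeJq8zMzN7//9hUV3iHd3ZmZmZlVURERWeKvM3czM3v//yXZ3iHd2ZmZmZlVEMzNFeKvN3dzMzd7/25h4iHdmZmZmZlVDMyNFaJvN3d3MzM3d3KmYiGZmZmZmZVVDMiI1aJvN3d3MzMzMzLqZmGZmZmZmZVRDIiI0Z5rN3dzMy7zMy7qpmWZmZmZmVVRDIiI0Z4q83dzMu7u7u7qqmWZmZmZmVVRDIiI0V4q8zMzLu7u7u7qqmWZmZmZVVVVDMiI0VomrzMy7u7u7u7qqqWZmZlVVVVVEMzM0Vomru7u7u7u7u7qqqWZmVVVVVVVURDNEVniaq7u7u7u7u7qqqmZlVVVVVVVVVERFVniZqqqqq7u7u7qqqmZlVVVVVVZmVVVVZniJmaqqqru7u7qqqmZVVUREVVZmZmZmZ3iImZmqqqu7u7qqqmVVVERERVZnd3d3d3eIiZmaqqq7u7qqqlVVRERERVZ3eIh3d3eIiJmZqqqru6qqqlVVRDM0RVZ3iIiIiHeIiImZmqqqqqqqqlVURDMzRFZ4iZmIiIiIiIiZmqqqqqqqqlVUQzMzNFZ4iZmZiIiIiIiZmaqqqqqqqlVEQzMzNFZ4iZmZiIiIiIiJmaqqqqqqqlVEMzIjNFZ4iZmZmIiHiIiJmZqqqqqqqlVEMzIiNFZ4iZmZmIiHiIiJmZmqqqqqqVVEMzIiNEV3iZmZmIiHeIiImZmaqqqqmVVEMzIiNEVniZmZmIiHeIiImZmZmqqpmVVEQzIjNEVniJmZiIiHeIiIiZmZmZmZmVVUQzMzNEVniJmZiIh3d4iIiJmZmZmZmVVUQzMzNEVniImYiIh3d4iIiImZmZmZmVVURDMzNFVneIiIiIh3d4iIiIiZmZmZmVVVREM0RFVneIiIiIiHd3iIiIiImZmZmVVVRERERFVneIiIiIiHd3iIiIiIiImZmVVVVERERVZnd4iIiIiId3eIiIiIiIiIiGVVVVREVVZnd4iIiIiIiHd3iIiIiIiIiGZVVVVVVVZnd3iIiIiIiId3d3iIiIiIiGZlVVVVVWZnd3iIiIiIiId3d3eIiIiIiGZmVVVVVmZnd3iIiIiIiId3d3eIiIiIiGZmZlVmZmZ3d3iIiIiIiHd3d3eIiIiIiGZmZmZmZmZ3d4iIiIiIiHd3d3eIiIiIiGZmZmZmZmd3d4iIiIiIiHd3d3eIiZmIiGZmZmZmZmd3d4iIiIiIh3dmZneImZmYiGZmZmZmZnd3eIiIiIiIh3ZmVmeJmZmZiGZmZmZmZ3d3eIiIiIiId3ZlVWeJmamZmGZmZmZmd3d3iIiIiIiId2ZVRWeJmqqZmGZmZmZnd3d3iIiImIiHdmVURFZ4mamZmGZmZmZ3d3d3iIiJmYiHdlVERFZ4mZmZiGZmZmd3d3d4iIiZmYiHdlVERFZ3iZmYiA=="/>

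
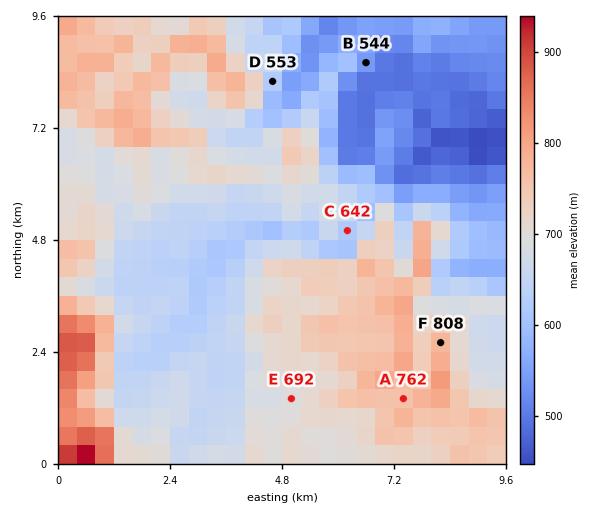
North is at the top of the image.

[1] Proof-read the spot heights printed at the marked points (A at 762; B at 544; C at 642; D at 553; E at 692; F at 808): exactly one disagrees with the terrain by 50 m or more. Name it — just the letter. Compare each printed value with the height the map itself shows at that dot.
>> D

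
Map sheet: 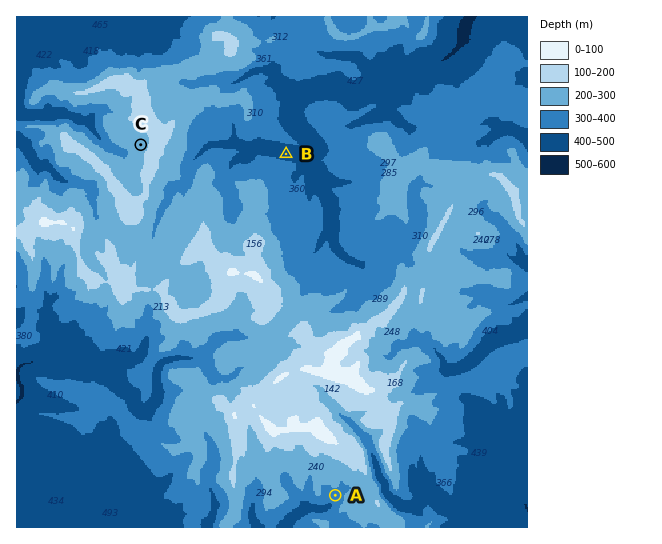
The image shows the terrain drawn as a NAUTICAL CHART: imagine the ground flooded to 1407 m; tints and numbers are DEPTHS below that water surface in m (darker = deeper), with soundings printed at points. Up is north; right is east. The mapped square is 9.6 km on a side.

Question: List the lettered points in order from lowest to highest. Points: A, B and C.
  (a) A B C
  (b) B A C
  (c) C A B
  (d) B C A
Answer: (b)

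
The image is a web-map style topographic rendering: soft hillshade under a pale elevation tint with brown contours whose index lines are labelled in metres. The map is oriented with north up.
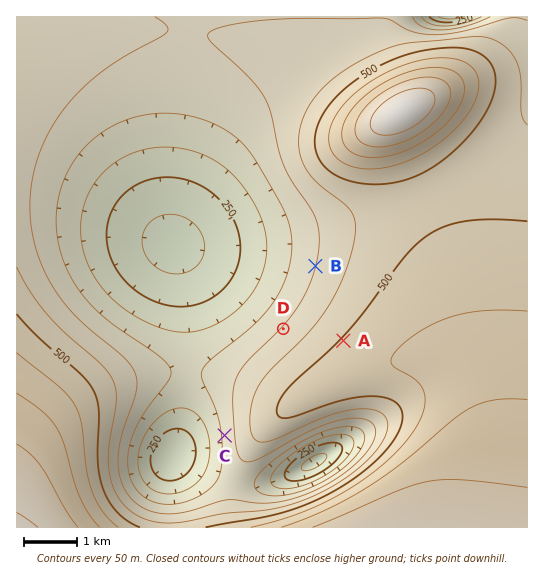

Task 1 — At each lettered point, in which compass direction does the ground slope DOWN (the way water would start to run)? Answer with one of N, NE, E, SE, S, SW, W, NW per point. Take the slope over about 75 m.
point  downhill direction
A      NW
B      W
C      W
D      NW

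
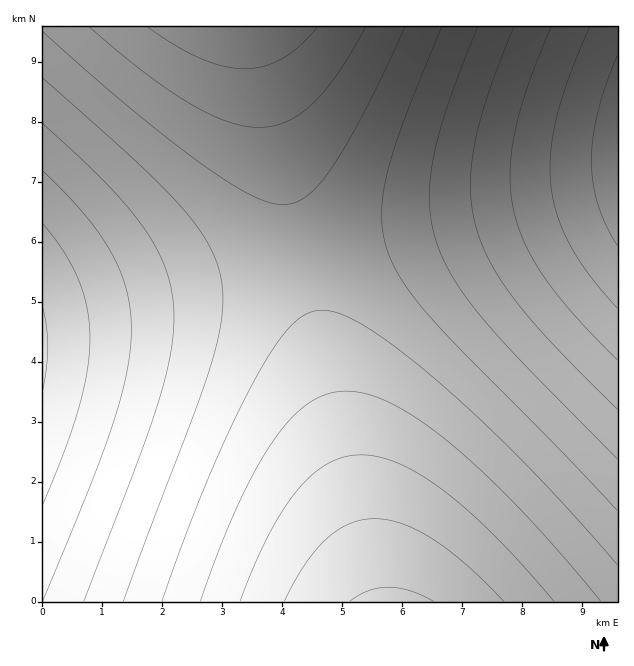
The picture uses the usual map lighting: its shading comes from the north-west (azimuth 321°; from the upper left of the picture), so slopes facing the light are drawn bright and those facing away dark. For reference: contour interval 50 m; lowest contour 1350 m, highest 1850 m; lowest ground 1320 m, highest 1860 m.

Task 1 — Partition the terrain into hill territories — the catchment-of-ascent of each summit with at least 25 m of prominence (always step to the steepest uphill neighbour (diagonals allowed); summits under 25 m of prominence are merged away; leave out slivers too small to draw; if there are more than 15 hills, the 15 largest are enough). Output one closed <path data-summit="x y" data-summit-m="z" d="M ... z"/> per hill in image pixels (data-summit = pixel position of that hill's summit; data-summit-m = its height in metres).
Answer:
<path data-summit="391 601" data-summit-m="1860" d="M617 188l-574 126-1 287 575 1z"/><path data-summit="236 27" data-summit-m="1787" d="M617 26l-574 0-1 287 5 1 570-126z"/>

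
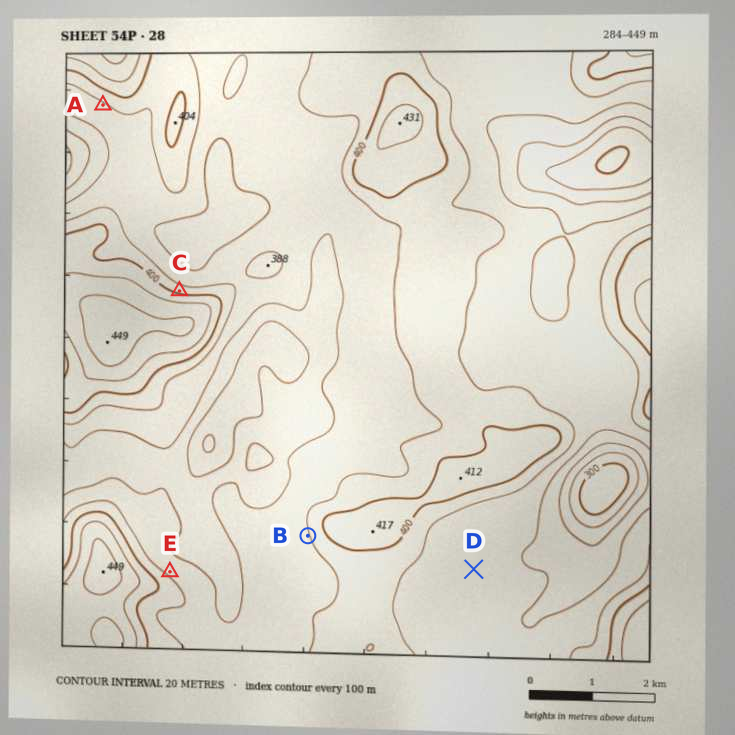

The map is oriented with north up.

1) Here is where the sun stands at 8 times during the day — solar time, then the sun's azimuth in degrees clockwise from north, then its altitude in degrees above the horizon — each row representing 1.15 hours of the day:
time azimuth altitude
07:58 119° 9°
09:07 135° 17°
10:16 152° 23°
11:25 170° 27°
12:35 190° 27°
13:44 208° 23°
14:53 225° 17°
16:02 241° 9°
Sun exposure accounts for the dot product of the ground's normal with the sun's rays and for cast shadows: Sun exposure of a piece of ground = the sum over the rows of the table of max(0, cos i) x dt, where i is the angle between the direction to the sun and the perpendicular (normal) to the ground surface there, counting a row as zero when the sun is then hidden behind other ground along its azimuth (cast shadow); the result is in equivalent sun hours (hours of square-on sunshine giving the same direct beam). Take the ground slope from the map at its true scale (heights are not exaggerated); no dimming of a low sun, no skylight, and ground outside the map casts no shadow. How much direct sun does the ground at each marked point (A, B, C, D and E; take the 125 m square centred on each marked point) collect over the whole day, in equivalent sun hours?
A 3.4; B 3.1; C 2.1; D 3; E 2.5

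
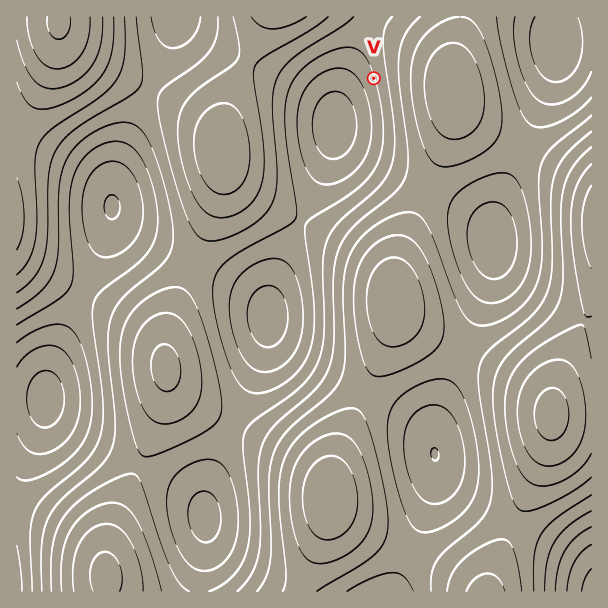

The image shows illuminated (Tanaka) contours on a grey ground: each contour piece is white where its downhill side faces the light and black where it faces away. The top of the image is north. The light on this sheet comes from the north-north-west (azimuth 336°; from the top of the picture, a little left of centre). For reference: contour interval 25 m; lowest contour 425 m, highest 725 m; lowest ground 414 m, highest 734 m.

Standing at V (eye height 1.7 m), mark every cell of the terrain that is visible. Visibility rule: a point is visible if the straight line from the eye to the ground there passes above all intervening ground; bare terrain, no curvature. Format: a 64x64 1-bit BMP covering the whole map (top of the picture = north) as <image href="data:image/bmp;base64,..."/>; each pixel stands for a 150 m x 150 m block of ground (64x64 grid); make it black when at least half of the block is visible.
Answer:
<image width="64" height="64" href="data:image/bmp;base64,Qk0+AgAAAAAAAD4AAAAoAAAAQAAAAEAAAAABAAEAAAAAAAACAAATCwAAEwsAAAIAAAAAAAAA////AAAAAAAAD8AAAAAAAAAfgAAAAAAAAD+AAAAAAAAAfwAAAAAAAAB/AAAAAAAAAH4AAAAAAAAAHAAAAAAAAAAAAAAAAAAAAAAAAAAAAAAAAAAAAAAAAAAAAAAAAAAAAAAAAAAAAAAAAAAAAAAAAAAAAAGAAAAAAAAAA4AAAAAAAAAHgAAAAAAAAB8AAAAAAAAAPAAAAAAAAADAAAAAAAAAAcAAAAAAAAAHwAAAAAAAAA+AAAAAAAAAH4AAAAAAAAA/AAAAAAAAAH8AAAAAAAAAfwAAAAAAAAD+AAAAAAAAAP4AAAAAAAAB/AAAAAAAAAD8AAAAAAAAADAAAAAAAAAAAAAAAAAAAAAAAAAAAAAAAAAAAAAAAAAAAAAAAAAAAAAAAAHAAAAAAAAAB/AAAAAAAAAP8AAAAAAAAB/4AAAAAAAAP/gAAAAAAAB/+AAAAAAAAf/4AAAAAAAP//gAAAAAAB//8AAAAAAAP//wAAAAAAB///AAAAAAAH//8AAAAAAA///wAAAAAAD///AAAAAAAP//8AAAAAAA///wAAAAAAD///AAAAAAAP//8AAAAAAA///wAAAAAAD///AAAAAAAP//8AAAAAAAf//wAAAAAAA///AAAAAAAD//gAAABgAAH/8AAAAHAAAP/gAAAAcAAA/+AAAABwAAB/4AAAADAAAH/gAAAA=="/>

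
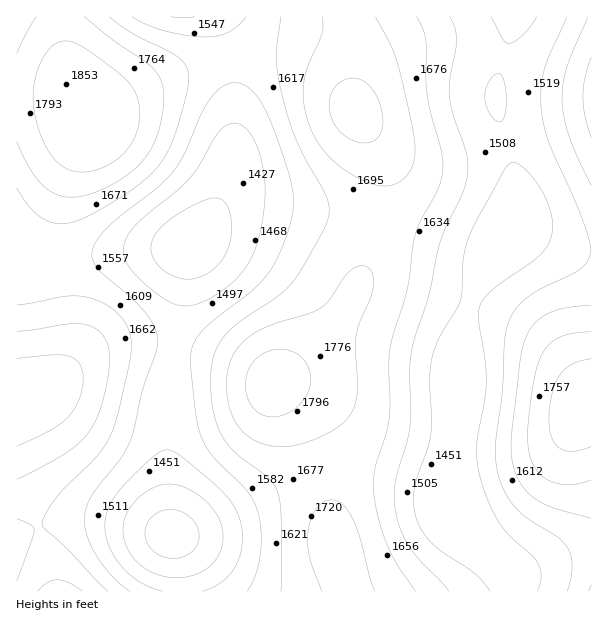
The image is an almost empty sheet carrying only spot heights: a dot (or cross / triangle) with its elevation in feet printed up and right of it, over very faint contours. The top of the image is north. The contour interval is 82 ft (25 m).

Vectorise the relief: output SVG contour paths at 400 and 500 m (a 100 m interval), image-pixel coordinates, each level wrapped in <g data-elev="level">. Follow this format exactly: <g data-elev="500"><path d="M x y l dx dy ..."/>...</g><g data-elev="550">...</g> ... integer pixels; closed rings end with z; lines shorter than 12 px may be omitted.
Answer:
<g data-elev="400"><path d="M171 558l-10-2-8-5-6-8-2-9 1-9 6-8 7-5 11-3 12 3 9 6 6 9 2 9-2 9-6 7-9 5z"/></g><g data-elev="500"><path d="M108 591l-42-43-22-20-2-4 4-11 10-15 40-41 15-22 7-21 12-54 1-15-2-13-5-11-9-10-13-8-13-5-11-2-12 0-49 9"/><path d="M416 591l-19-27-11-21-9-30-4-28 3-20 10-30 3-16 1-17-1-39 2-21 16-52 9-57 5-14 17-30 5-18-1-19-11-39-4-18-1-56-3-10-6-12"/><path d="M17 519l13 6 4 5-17 51"/><path d="M591 305l-24 3-16 4-14 9-8 11-5 12-4 15-9 87 1 15 4 13 5 11 9 10 9 6 12 6 40 11"/><path d="M17 188l12 18 13 12 14 5 15 0 24-10 39-25 20-17 13-18 9-21 10-37 3-17-2-10-4-6-7-7-44-22-23-16"/><path d="M281 17l-5 40 2 17 4 21 8 27 8 22 28 53 3 10 0 9-8 20-20 34-10 14-14 13-40 27-15 15-9 18-2 24 3 33 4 14 5 10 14 16 32 25 9 13 3 24 0 75"/><path d="M588 17l-21 51-4 16-1 15 2 18 5 18 9 24 13 26"/></g>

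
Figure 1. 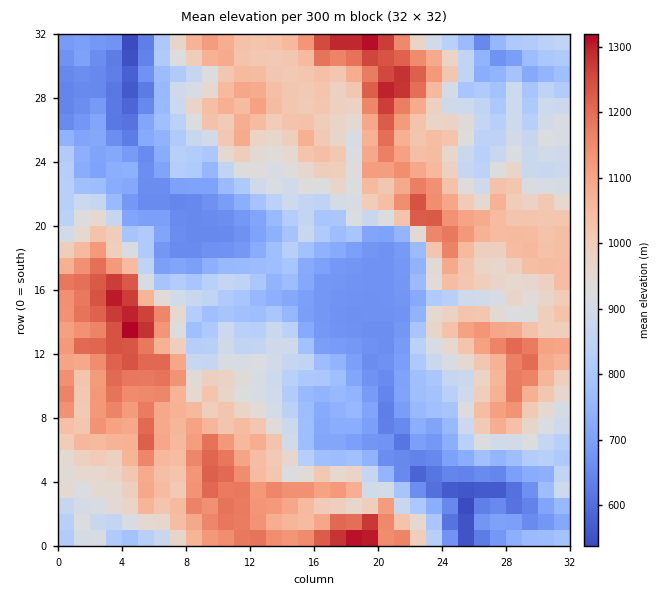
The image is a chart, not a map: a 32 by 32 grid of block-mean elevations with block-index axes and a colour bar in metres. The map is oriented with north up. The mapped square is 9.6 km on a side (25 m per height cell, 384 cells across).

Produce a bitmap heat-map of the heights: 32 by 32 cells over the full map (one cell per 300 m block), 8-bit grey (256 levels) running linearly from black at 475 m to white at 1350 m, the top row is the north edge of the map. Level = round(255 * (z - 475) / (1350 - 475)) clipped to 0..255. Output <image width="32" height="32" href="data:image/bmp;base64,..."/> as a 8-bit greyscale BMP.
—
<image width="32" height="32" href="data:image/bmp;base64,Qk02CAAAAAAAADYEAAAoAAAAIAAAACAAAAABAAgAAAAAAAAEAAATCwAAEwsAAAABAAAAAAAAAAAAAAEBAQACAgIAAwMDAAQEBAAFBQUABgYGAAcHBwAICAgACQkJAAoKCgALCwsADAwMAA0NDQAODg4ADw8PABAQEAAREREAEhISABMTEwAUFBQAFRUVABYWFgAXFxcAGBgYABkZGQAaGhoAGxsbABwcHAAdHR0AHh4eAB8fHwAgICAAISEhACIiIgAjIyMAJCQkACUlJQAmJiYAJycnACgoKAApKSkAKioqACsrKwAsLCwALS0tAC4uLgAvLy8AMDAwADExMQAyMjIAMzMzADQ0NAA1NTUANjY2ADc3NwA4ODgAOTk5ADo6OgA7OzsAPDw8AD09PQA+Pj4APz8/AEBAQABBQUEAQkJCAENDQwBEREQARUVFAEZGRgBHR0cASEhIAElJSQBKSkoAS0tLAExMTABNTU0ATk5OAE9PTwBQUFAAUVFRAFJSUgBTU1MAVFRUAFVVVQBWVlYAV1dXAFhYWABZWVkAWlpaAFtbWwBcXFwAXV1dAF5eXgBfX18AYGBgAGFhYQBiYmIAY2NjAGRkZABlZWUAZmZmAGdnZwBoaGgAaWlpAGpqagBra2sAbGxsAG1tbQBubm4Ab29vAHBwcABxcXEAcnJyAHNzcwB0dHQAdXV1AHZ2dgB3d3cAeHh4AHl5eQB6enoAe3t7AHx8fAB9fX0Afn5+AH9/fwCAgIAAgYGBAIKCggCDg4MAhISEAIWFhQCGhoYAh4eHAIiIiACJiYkAioqKAIuLiwCMjIwAjY2NAI6OjgCPj48AkJCQAJGRkQCSkpIAk5OTAJSUlACVlZUAlpaWAJeXlwCYmJgAmZmZAJqamgCbm5sAnJycAJ2dnQCenp4An5+fAKCgoAChoaEAoqKiAKOjowCkpKQApaWlAKampgCnp6cAqKioAKmpqQCqqqoAq6urAKysrACtra0Arq6uAK+vrwCwsLAAsbGxALKysgCzs7MAtLS0ALW1tQC2trYAt7e3ALi4uAC5ubkAurq6ALu7uwC8vLwAvb29AL6+vgC/v78AwMDAAMHBwQDCwsIAw8PDAMTExADFxcUAxsbGAMfHxwDIyMgAycnJAMrKygDLy8sAzMzMAM3NzQDOzs4Az8/PANDQ0ADR0dEA0tLSANPT0wDU1NQA1dXVANbW1gDX19cA2NjYANnZ2QDa2toA29vbANzc3ADd3d0A3t7eAN/f3wDg4OAA4eHhAOLi4gDj4+MA5OTkAOXl5QDm5uYA5+fnAOjo6ADp6ekA6urqAOvr6wDs7OwA7e3tAO7u7gDv7+8A8PDwAPHx8QDy8vIA8/PzAPT09AD19fUA9vb2APf39wD4+PgA+fn5APr6+gD7+/sA/Pz8AP39/QD+/v4A////AGN+gGNbaHWPrL3DztDDvsXb6vPxw8iXaDoXLTxMVVVbZ4N1cICLjqW0x87LwLGrqLXW0+nGoYteJxg7QkE0PEZzfn+JkaufqcnC0My/vbWpmpaPl7t0YEsyEi40JzFFU4uBi4qVs6ecwNXNzr7GwsK4vbB7fVw2JhsYGhsmOFZ4h42MkZ6ypaC+2dXEp5+CiZ2MkXFQMx8pMTA1MkFJS2+KlJqUrMappcfXz7elnI5mWVZZTjUzMDNCSllRWGVoYZmqqK2u2bWputG+qbGhe1dFRkE7OilBPEtpg3p8g3FopJ7At7TUsqu3q5+nn4Z3V0dKSkEuNEtEU3absaSPgXjCm77IvM2zr6mXn5KIfWtXSE5SRS4/U1ldhKa5wZuLfcidvdHExcasjKCQhH96ZFNPU08+MURXW2p4lq/MsJ6Owp+81c7O0cCHlpOHf3dpYF9YRjk1Q1hfc3WSq8zIq5a2s8TY3tXWtXRyf3+CfHNvVk9BNjhBYXaAjJ2vytSyrb3V1t/eza6XZmh5b3B5eVpAPj04Nj5qfoygucjVzbi2ucHI4PbrvoNYYXdpaHZqSD06ODY2PF2Pori/tLOil5jB0djo8OXGjGZYXVlXXlFAPDk4ODg6TouToJ6JgoOXocLN3/Hnq4h6dG5jXlJMRkE8Ojk4OTtIYmh4en+RiI+az9Lc6N1/XGVeaXFtX1BXRzw7Ojk5PFWIpp+XkI2OlaavwtK8p25BRUFMU1RWV11IQj07Ojk9T4izn5KOlqWmpZiovZeAYzw0NTg5PUlYaFpNSEE6Oj1Vn8molpWnqaOlfIuhmF1jRDUzMjQ4Q01cdWNXXUVDUIrIzb6up6iooaVrhItzREFBNTM0Nz1FVGZwXV6BdYOh29zBt7KnoKCfn2h2clQ8NTUyMzhAS1tqeHBtfX+ZpcPfw7SajK6Zk52MZ1hWSUc2NUJDQ1VheYF7hIOPg6iessvCooV4o5+Afn5nSUNLTTZEZWJRb4SGgISOmJeFurrCs6mTcWyEj3ZzdmRMREY/NUlnZV+MmIqHi6ClnYG0yrikpo52aXSBdnp5TkVGNixJTmN0ep2yko+Xr5yPga7Tr6CmoIZsbHxygoA1PEUqJ0VZaoOimrGmmaGimJGLtNu8oZGTh3Fnd2d7gDE2PSsgM1R3kaWvprmmnpqflJPH5suylHl3b2F3YXd3MTQzKhosUnl/jKi0sqWenKCTndrw6tOpfF5iWnddbWQzNjMuHjlWYnODnaimnZyeo56xzOPr2bydb0pPW0dQWDlCNSwWMGOEmK6yoZ2cnajRydHj3tnFs5JvUDlAVl9iPkE9OhMtYI+tu7GjoKOqv+Lv7/TnxpF6aVUyUWFka3A="/>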